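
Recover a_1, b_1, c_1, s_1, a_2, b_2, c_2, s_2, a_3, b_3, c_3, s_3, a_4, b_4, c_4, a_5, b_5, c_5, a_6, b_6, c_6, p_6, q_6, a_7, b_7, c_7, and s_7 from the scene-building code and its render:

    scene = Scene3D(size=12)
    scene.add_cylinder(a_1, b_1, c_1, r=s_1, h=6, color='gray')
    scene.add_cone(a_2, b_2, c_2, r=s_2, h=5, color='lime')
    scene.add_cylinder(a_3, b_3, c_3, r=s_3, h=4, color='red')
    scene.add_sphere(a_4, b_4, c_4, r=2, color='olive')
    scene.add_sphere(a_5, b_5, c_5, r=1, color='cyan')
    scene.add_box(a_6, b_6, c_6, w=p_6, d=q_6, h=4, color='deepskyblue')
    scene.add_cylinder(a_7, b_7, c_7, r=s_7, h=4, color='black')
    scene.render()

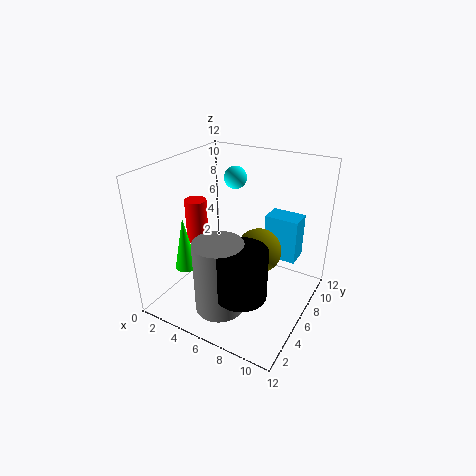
a_1 = 6
b_1 = 3
c_1 = 1
s_1 = 2
a_2 = 1
b_2 = 5
c_2 = 2
s_2 = 1
a_3 = 1
b_3 = 7
c_3 = 4
s_3 = 1
a_4 = 7
b_4 = 8
c_4 = 4
a_5 = 4
b_5 = 9
c_5 = 10
a_6 = 7
b_6 = 9
c_6 = 3
p_6 = 3
q_6 = 2
a_7 = 8
b_7 = 3
c_7 = 3
s_7 = 2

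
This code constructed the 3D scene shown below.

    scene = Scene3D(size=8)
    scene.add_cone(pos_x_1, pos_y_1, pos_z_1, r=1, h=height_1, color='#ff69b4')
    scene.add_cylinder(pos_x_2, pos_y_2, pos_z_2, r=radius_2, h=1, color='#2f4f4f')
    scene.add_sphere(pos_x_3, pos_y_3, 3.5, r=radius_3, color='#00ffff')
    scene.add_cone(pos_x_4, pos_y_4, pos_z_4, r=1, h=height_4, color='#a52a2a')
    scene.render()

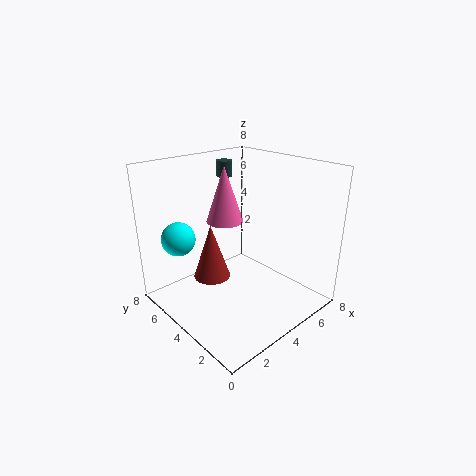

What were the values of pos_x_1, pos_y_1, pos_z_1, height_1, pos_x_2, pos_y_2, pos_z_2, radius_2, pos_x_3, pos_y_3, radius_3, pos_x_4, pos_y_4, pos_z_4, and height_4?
pos_x_1 = 3.5, pos_y_1 = 4.5, pos_z_1 = 5, height_1 = 3, pos_x_2 = 6, pos_y_2 = 7.5, pos_z_2 = 6.5, radius_2 = 0.5, pos_x_3 = 2, pos_y_3 = 7, radius_3 = 1, pos_x_4 = 2.5, pos_y_4 = 4.5, pos_z_4 = 2, height_4 = 3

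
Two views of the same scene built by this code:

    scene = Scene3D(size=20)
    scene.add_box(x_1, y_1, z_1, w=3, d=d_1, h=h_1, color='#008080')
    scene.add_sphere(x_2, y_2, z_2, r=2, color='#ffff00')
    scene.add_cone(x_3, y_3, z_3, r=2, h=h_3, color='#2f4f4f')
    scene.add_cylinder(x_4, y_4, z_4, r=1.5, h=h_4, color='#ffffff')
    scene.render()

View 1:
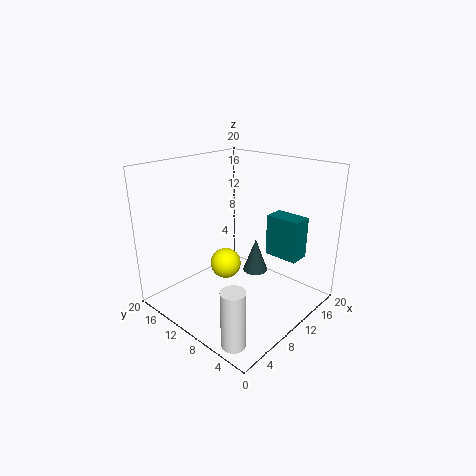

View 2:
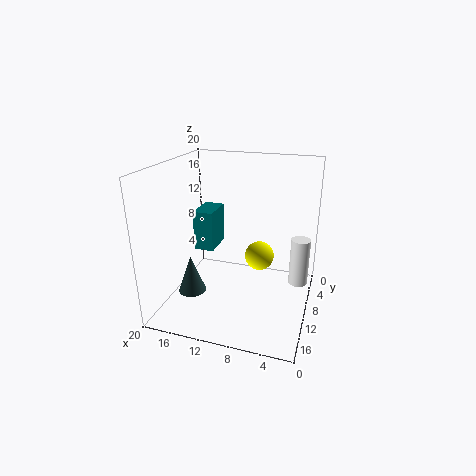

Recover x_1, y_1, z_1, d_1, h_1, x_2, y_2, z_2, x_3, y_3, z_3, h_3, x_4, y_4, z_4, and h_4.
x_1 = 14.5, y_1 = 3.5, z_1 = 6.5, d_1 = 5, h_1 = 6, x_2 = 7, y_2 = 9.5, z_2 = 7.5, x_3 = 16.5, y_3 = 12, z_3 = 1.5, h_3 = 5.5, x_4 = 2, y_4 = 3.5, z_4 = 0.5, h_4 = 7.5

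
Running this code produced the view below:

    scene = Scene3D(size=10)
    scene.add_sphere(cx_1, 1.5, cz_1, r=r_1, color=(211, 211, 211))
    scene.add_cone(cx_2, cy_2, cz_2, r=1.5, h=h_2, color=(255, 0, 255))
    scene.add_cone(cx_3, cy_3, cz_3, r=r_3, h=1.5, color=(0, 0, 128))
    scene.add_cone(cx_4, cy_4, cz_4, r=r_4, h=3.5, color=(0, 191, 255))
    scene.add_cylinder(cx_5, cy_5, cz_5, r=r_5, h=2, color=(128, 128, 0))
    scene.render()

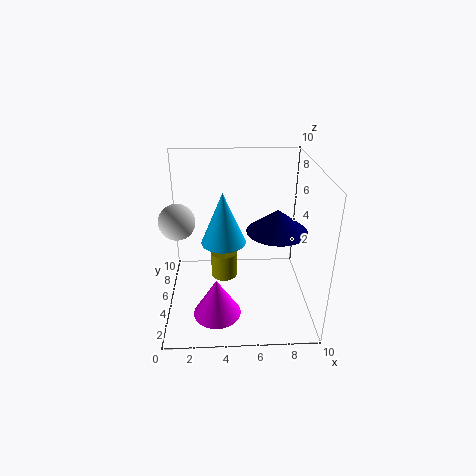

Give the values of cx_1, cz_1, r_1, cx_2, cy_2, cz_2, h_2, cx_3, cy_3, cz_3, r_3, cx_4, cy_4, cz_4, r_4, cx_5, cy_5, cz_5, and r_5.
cx_1 = 1.5; cz_1 = 8; r_1 = 1; cx_2 = 3.5; cy_2 = 1.5; cz_2 = 1.5; h_2 = 2.5; cx_3 = 7.5; cy_3 = 4; cz_3 = 6; r_3 = 2; cx_4 = 4; cy_4 = 4.5; cz_4 = 5; r_4 = 1.5; cx_5 = 4; cy_5 = 6.5; cz_5 = 1; r_5 = 1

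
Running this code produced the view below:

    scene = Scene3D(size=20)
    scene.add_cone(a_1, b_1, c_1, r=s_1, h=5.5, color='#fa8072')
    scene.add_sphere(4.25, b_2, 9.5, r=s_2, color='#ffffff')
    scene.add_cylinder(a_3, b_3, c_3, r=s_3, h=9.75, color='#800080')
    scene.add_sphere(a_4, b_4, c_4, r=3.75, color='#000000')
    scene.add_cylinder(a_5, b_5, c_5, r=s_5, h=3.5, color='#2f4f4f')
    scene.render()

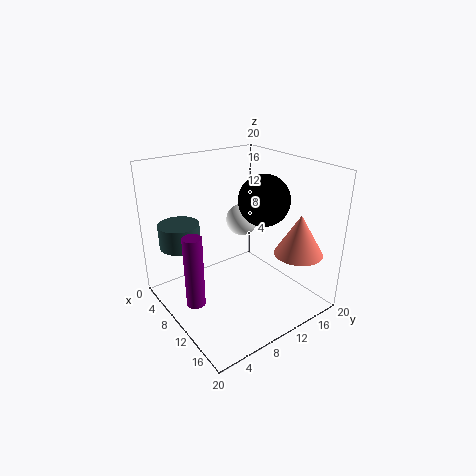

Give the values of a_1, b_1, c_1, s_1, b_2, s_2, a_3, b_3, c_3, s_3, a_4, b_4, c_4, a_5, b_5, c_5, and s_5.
a_1 = 16.5
b_1 = 15.25
c_1 = 8.75
s_1 = 3.25
b_2 = 15
s_2 = 2.5
a_3 = 10.75
b_3 = 2.5
c_3 = 2.75
s_3 = 1.25
a_4 = 9.5
b_4 = 15
c_4 = 14.25
a_5 = 3
b_5 = 4.5
c_5 = 7.5
s_5 = 3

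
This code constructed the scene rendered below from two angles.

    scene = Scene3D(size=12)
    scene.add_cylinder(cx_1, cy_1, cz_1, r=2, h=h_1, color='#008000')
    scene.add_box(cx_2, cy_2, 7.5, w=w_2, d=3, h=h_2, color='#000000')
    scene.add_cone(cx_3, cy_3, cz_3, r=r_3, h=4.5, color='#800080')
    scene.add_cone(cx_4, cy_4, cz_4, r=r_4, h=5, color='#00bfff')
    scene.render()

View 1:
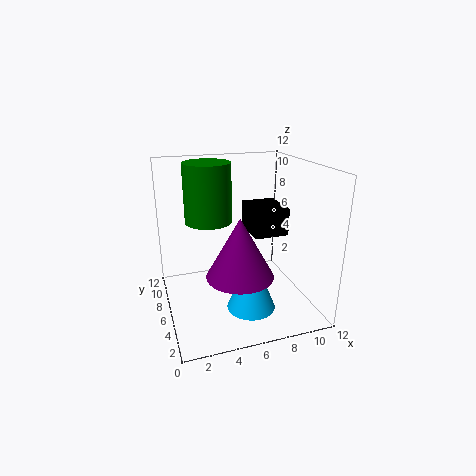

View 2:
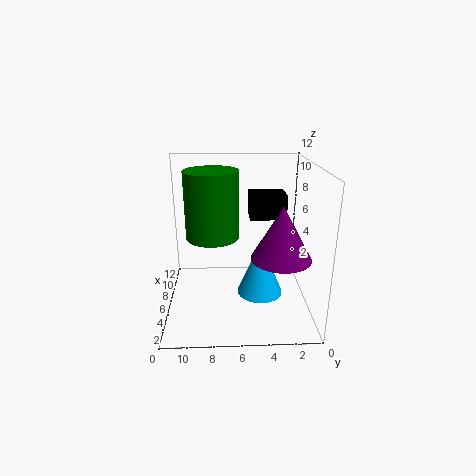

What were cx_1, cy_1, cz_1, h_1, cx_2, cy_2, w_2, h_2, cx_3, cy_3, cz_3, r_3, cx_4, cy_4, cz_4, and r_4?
cx_1 = 4
cy_1 = 8
cz_1 = 7
h_1 = 5
cx_2 = 6
cy_2 = 2
w_2 = 2.5
h_2 = 2
cx_3 = 5
cy_3 = 2.5
cz_3 = 4.5
r_3 = 2.5
cx_4 = 6.5
cy_4 = 4
cz_4 = 0.5
r_4 = 2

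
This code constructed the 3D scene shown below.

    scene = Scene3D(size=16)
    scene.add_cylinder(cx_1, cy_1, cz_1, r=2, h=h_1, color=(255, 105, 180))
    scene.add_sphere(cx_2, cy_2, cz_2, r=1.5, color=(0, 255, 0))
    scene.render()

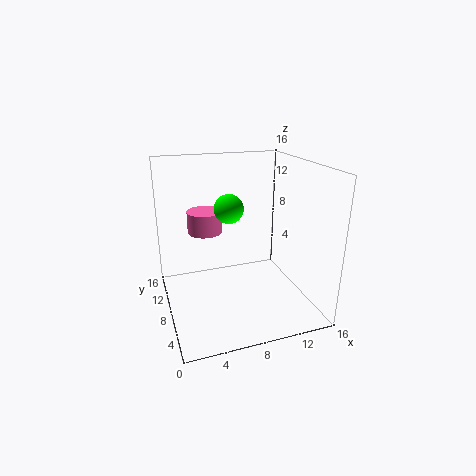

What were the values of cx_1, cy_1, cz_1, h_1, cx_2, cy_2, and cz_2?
cx_1 = 5; cy_1 = 11; cz_1 = 8; h_1 = 2.5; cx_2 = 6.5; cy_2 = 6.5; cz_2 = 12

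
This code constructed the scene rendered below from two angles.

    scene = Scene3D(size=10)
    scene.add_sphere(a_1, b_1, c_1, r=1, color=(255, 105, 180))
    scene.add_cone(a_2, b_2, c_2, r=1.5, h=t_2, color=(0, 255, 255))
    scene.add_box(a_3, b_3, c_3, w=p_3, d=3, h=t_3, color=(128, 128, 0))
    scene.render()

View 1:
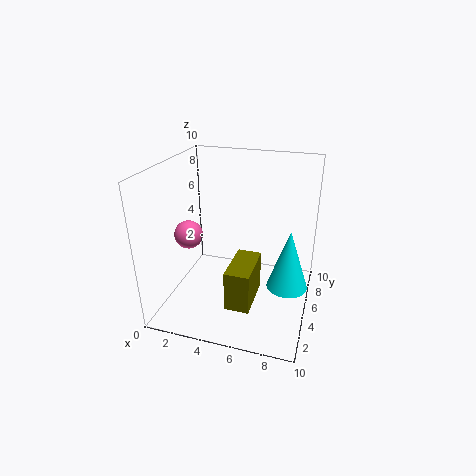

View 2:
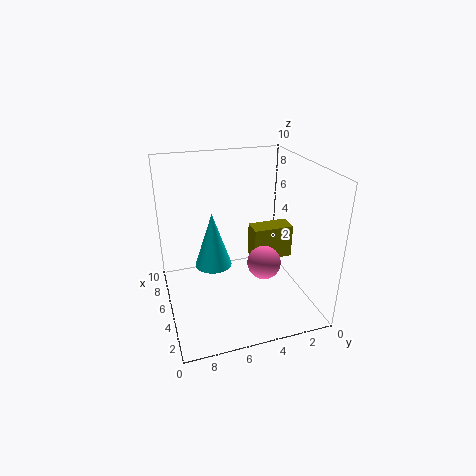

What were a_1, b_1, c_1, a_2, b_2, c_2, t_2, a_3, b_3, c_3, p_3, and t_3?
a_1 = 1.5; b_1 = 4.5; c_1 = 5; a_2 = 8.5; b_2 = 6; c_2 = 1; t_2 = 4.5; a_3 = 5.5; b_3 = 0.5; c_3 = 2.5; p_3 = 1.5; t_3 = 2.5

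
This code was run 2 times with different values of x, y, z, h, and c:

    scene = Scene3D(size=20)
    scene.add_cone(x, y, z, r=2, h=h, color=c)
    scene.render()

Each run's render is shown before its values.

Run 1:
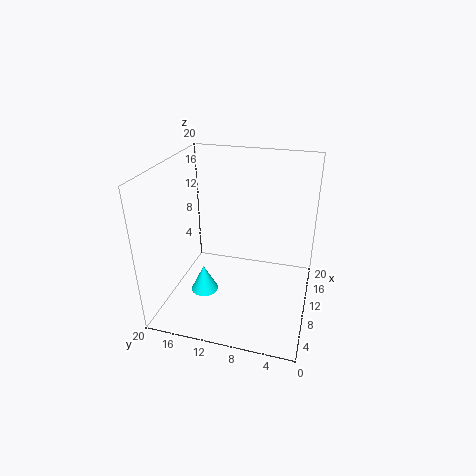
x = 9, y = 15, z = 1, h = 4, c = 'cyan'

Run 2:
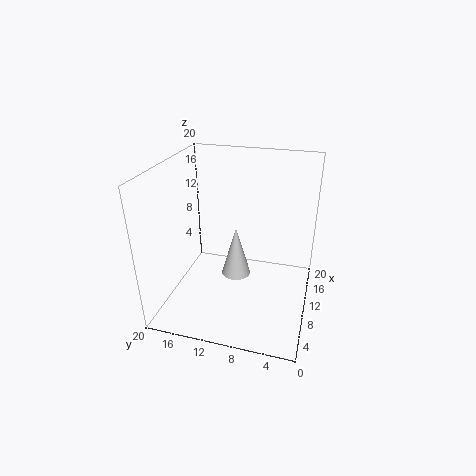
x = 9, y = 10, z = 5, h = 7, c = 'lightgray'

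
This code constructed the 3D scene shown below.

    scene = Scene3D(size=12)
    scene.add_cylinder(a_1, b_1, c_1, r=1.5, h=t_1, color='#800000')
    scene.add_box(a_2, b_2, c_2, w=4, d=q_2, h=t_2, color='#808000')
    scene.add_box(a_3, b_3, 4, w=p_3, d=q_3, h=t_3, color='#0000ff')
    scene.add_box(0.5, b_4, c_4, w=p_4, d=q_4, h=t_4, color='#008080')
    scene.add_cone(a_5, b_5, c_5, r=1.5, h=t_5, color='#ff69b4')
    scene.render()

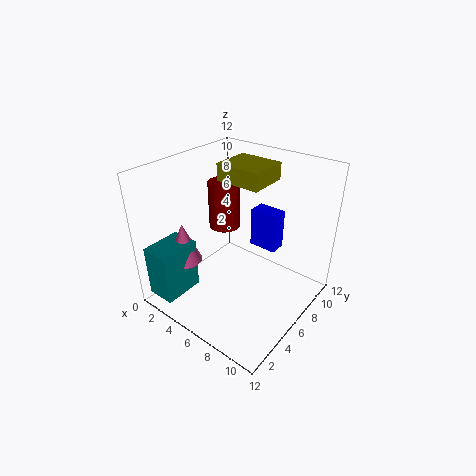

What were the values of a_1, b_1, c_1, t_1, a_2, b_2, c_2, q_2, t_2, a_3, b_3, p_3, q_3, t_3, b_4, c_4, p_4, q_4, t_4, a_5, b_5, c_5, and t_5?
a_1 = 2; b_1 = 9; c_1 = 4.5; t_1 = 4.5; a_2 = 3; b_2 = 7; c_2 = 10; q_2 = 3.5; t_2 = 1.5; a_3 = 5.5; b_3 = 8.5; p_3 = 2.5; q_3 = 1.5; t_3 = 3.5; b_4 = 0.5; c_4 = 1; p_4 = 2.5; q_4 = 3.5; t_4 = 4.5; a_5 = 2; b_5 = 3.5; c_5 = 3.5; t_5 = 3.5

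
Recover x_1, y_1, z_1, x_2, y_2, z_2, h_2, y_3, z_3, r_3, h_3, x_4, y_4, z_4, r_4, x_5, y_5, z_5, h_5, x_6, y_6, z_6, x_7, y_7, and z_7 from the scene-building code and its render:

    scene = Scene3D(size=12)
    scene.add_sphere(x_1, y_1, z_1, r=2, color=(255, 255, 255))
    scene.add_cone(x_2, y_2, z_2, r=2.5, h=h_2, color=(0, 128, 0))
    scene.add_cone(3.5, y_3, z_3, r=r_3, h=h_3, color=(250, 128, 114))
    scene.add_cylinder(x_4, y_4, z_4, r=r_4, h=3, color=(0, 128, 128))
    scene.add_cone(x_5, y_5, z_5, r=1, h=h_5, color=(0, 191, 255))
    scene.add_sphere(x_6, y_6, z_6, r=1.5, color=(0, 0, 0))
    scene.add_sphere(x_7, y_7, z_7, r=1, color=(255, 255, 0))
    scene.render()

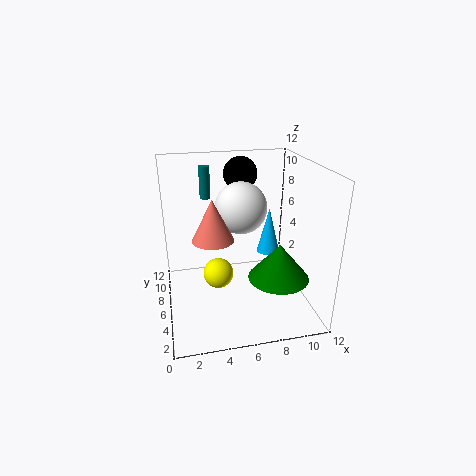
x_1 = 6
y_1 = 5
z_1 = 9
x_2 = 9
y_2 = 4
z_2 = 3
h_2 = 3
y_3 = 3
z_3 = 7.5
r_3 = 1.5
h_3 = 3
x_4 = 4
y_4 = 11
z_4 = 8
r_4 = 0.5
x_5 = 9
y_5 = 7
z_5 = 4
h_5 = 4
x_6 = 7
y_6 = 9.5
z_6 = 10.5
x_7 = 3.5
y_7 = 1
z_7 = 6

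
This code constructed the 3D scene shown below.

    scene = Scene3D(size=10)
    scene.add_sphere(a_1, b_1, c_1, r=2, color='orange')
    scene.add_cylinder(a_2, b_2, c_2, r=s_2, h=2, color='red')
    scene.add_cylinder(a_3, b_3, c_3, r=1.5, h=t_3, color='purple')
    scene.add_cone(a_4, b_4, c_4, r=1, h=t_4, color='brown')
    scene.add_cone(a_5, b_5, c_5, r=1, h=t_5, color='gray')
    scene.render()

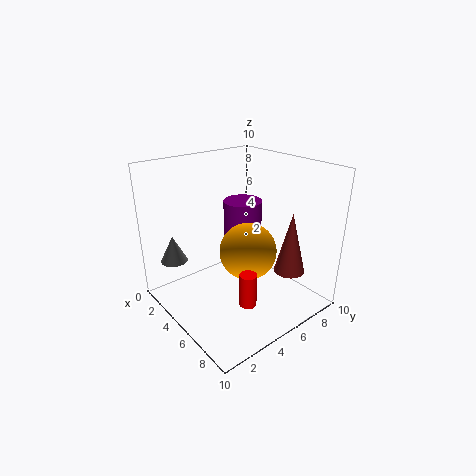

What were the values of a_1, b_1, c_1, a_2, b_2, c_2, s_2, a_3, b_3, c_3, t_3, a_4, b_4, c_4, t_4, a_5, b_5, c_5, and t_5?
a_1 = 5.5
b_1 = 5.5
c_1 = 4
a_2 = 9
b_2 = 2.5
c_2 = 3
s_2 = 0.5
a_3 = 2.5
b_3 = 7.5
c_3 = 3
t_3 = 3.5
a_4 = 8.5
b_4 = 6.5
c_4 = 3.5
t_4 = 4
a_5 = 1
b_5 = 2
c_5 = 2.5
t_5 = 2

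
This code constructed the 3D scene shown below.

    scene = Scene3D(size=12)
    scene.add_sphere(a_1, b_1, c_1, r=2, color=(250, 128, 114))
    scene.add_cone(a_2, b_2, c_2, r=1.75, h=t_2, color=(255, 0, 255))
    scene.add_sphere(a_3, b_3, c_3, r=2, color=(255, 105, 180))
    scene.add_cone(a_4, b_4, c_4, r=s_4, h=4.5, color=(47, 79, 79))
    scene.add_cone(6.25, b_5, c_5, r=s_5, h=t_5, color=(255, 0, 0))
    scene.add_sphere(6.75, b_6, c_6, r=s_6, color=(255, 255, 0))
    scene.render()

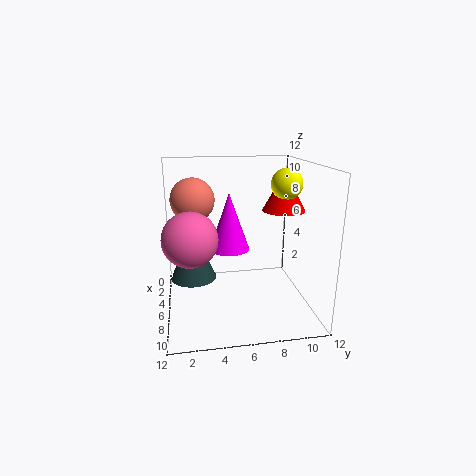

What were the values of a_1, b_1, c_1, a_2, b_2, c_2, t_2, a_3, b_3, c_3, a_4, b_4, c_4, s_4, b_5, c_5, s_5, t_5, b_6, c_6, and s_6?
a_1 = 2.25, b_1 = 2.5, c_1 = 8.5, a_2 = 4.5, b_2 = 5.5, c_2 = 4.5, t_2 = 5, a_3 = 9.25, b_3 = 2, c_3 = 7.25, a_4 = 4.5, b_4 = 2.25, c_4 = 2, s_4 = 2, b_5 = 9.75, c_5 = 8.25, s_5 = 1.75, t_5 = 3.25, b_6 = 9.75, c_6 = 10.5, s_6 = 1.25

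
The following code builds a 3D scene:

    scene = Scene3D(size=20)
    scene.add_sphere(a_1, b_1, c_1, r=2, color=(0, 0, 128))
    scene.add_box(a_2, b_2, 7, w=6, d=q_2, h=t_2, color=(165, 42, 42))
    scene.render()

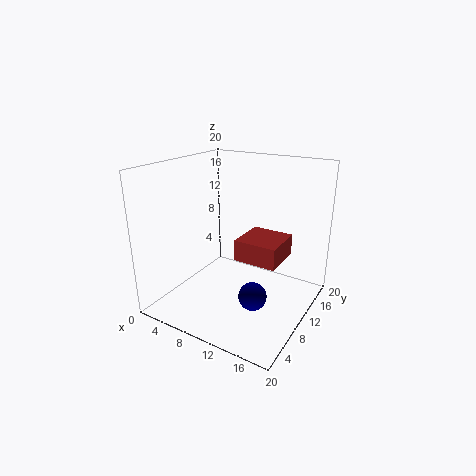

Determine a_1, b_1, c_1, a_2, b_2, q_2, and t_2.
a_1 = 13
b_1 = 9
c_1 = 2
a_2 = 10
b_2 = 9
q_2 = 6
t_2 = 3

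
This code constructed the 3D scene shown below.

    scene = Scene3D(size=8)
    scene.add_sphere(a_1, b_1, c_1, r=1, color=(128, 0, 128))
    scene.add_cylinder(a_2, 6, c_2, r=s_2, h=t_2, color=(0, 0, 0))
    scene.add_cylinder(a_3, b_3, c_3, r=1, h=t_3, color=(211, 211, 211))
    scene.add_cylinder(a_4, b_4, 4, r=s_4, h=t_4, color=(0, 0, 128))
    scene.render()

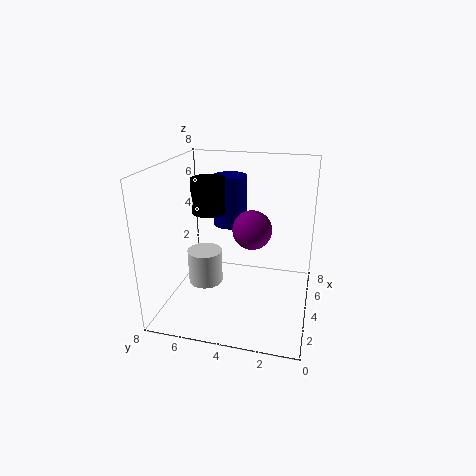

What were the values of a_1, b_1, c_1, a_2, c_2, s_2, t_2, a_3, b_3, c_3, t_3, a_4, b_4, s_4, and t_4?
a_1 = 3
b_1 = 3
c_1 = 5
a_2 = 5
c_2 = 5
s_2 = 1
t_2 = 2
a_3 = 4
b_3 = 6
c_3 = 1
t_3 = 2
a_4 = 6
b_4 = 5
s_4 = 1
t_4 = 3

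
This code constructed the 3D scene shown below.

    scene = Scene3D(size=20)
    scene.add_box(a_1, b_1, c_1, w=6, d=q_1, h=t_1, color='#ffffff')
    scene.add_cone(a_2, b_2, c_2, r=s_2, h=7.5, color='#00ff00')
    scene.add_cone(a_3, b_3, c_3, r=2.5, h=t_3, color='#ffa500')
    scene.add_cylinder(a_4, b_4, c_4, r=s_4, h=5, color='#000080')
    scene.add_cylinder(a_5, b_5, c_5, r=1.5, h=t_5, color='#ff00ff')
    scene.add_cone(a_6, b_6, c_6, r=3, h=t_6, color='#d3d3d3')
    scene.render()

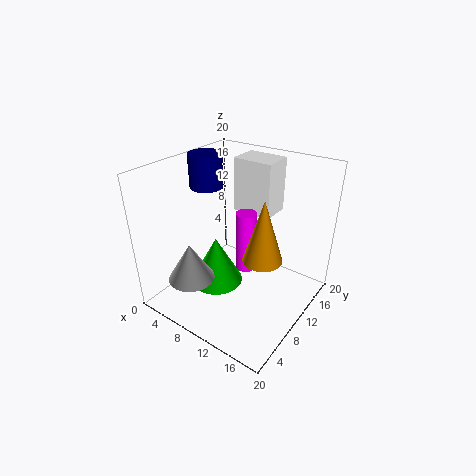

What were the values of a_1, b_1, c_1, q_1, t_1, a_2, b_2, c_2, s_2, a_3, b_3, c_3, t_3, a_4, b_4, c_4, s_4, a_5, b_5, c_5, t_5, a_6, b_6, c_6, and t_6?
a_1 = 6, b_1 = 14.5, c_1 = 11.5, q_1 = 4.5, t_1 = 8, a_2 = 5.5, b_2 = 10.5, c_2 = 0.5, s_2 = 4, a_3 = 15.5, b_3 = 7.5, c_3 = 10, t_3 = 8, a_4 = 2.5, b_4 = 12.5, c_4 = 15, s_4 = 2.5, a_5 = 10, b_5 = 12, c_5 = 4, t_5 = 9, a_6 = 7.5, b_6 = 3, c_6 = 6.5, t_6 = 5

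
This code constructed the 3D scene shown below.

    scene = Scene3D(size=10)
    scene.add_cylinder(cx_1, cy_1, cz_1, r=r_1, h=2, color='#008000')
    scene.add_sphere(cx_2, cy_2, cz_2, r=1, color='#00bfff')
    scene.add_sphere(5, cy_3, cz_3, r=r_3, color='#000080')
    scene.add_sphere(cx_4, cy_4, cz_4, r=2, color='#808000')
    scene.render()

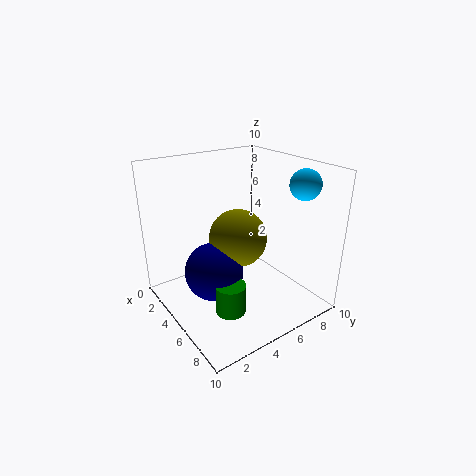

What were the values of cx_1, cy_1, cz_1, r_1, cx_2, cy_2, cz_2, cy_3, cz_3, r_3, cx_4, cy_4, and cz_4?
cx_1 = 7
cy_1 = 3
cz_1 = 1
r_1 = 1
cx_2 = 8
cy_2 = 8
cz_2 = 9
cy_3 = 3
cz_3 = 3
r_3 = 2
cx_4 = 5
cy_4 = 5
cz_4 = 5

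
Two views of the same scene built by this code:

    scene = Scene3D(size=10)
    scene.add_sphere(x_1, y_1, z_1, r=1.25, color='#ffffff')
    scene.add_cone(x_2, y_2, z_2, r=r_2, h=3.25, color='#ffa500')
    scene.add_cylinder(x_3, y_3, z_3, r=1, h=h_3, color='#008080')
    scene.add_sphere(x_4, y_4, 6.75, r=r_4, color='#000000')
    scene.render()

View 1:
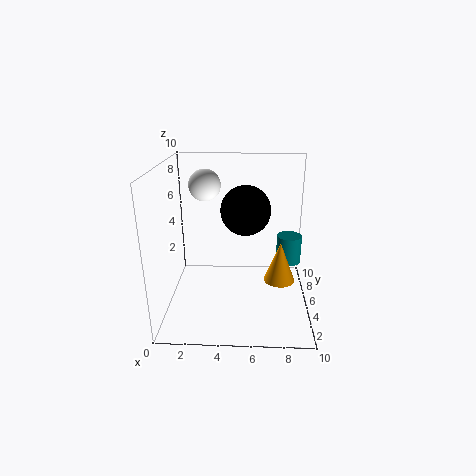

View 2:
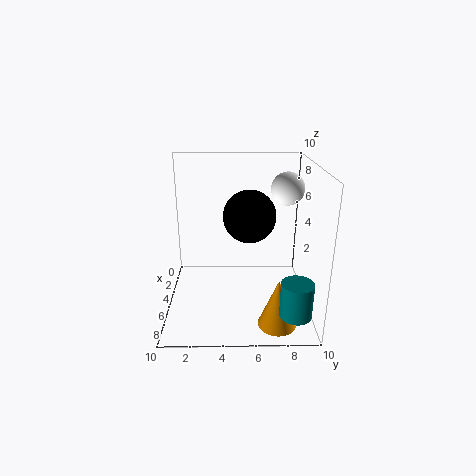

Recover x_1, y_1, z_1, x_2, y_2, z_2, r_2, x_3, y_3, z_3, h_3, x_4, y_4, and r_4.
x_1 = 2.25; y_1 = 8.75; z_1 = 7.75; x_2 = 8.25; y_2 = 7.5; z_2 = 0.25; r_2 = 1.25; x_3 = 9; y_3 = 8.5; z_3 = 1.5; h_3 = 2.25; x_4 = 5.5; y_4 = 5.75; r_4 = 1.75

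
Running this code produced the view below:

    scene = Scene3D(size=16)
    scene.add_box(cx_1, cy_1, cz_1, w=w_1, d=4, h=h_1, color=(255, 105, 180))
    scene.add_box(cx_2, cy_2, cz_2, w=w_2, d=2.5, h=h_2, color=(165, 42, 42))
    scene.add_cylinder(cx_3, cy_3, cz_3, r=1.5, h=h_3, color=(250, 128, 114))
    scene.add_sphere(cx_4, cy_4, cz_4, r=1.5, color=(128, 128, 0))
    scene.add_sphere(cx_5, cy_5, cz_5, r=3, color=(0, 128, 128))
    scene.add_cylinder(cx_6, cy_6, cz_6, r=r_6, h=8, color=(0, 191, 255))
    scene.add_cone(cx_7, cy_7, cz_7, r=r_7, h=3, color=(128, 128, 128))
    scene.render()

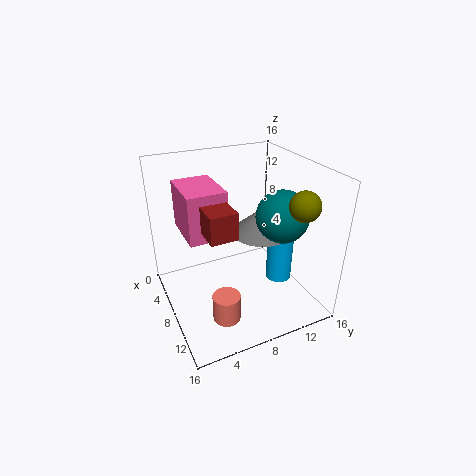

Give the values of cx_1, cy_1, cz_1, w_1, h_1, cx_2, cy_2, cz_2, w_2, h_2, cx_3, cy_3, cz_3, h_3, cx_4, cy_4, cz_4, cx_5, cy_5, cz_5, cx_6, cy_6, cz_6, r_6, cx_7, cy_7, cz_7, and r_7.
cx_1 = 4.5
cy_1 = 2
cz_1 = 9.5
w_1 = 5.5
h_1 = 5
cx_2 = 12
cy_2 = 2.5
cz_2 = 12
w_2 = 2.5
h_2 = 2.5
cx_3 = 11.5
cy_3 = 5
cz_3 = 0.5
h_3 = 3
cx_4 = 14
cy_4 = 12
cz_4 = 13.5
cx_5 = 9
cy_5 = 13
cz_5 = 10
cx_6 = 9
cy_6 = 13
cz_6 = 2
r_6 = 1.5
cx_7 = 7
cy_7 = 11.5
cz_7 = 7.5
r_7 = 3.5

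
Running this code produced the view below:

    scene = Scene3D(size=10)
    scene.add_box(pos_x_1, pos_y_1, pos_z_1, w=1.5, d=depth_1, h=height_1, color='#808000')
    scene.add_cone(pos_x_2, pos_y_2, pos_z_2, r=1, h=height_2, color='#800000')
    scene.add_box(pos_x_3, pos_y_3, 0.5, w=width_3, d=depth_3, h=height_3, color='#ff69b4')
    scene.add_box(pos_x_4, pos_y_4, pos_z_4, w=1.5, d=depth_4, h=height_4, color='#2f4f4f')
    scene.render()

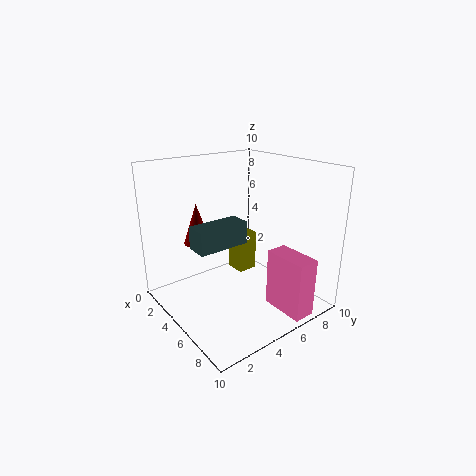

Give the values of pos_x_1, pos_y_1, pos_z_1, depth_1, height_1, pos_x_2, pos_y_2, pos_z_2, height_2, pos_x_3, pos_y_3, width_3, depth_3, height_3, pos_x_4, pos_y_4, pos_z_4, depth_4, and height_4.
pos_x_1 = 2.5
pos_y_1 = 6
pos_z_1 = 1.5
depth_1 = 1.5
height_1 = 3
pos_x_2 = 2
pos_y_2 = 3.5
pos_z_2 = 4
height_2 = 3
pos_x_3 = 7
pos_y_3 = 6
width_3 = 3
depth_3 = 1.5
height_3 = 4
pos_x_4 = 4.5
pos_y_4 = 1.5
pos_z_4 = 5
depth_4 = 3.5
height_4 = 1.5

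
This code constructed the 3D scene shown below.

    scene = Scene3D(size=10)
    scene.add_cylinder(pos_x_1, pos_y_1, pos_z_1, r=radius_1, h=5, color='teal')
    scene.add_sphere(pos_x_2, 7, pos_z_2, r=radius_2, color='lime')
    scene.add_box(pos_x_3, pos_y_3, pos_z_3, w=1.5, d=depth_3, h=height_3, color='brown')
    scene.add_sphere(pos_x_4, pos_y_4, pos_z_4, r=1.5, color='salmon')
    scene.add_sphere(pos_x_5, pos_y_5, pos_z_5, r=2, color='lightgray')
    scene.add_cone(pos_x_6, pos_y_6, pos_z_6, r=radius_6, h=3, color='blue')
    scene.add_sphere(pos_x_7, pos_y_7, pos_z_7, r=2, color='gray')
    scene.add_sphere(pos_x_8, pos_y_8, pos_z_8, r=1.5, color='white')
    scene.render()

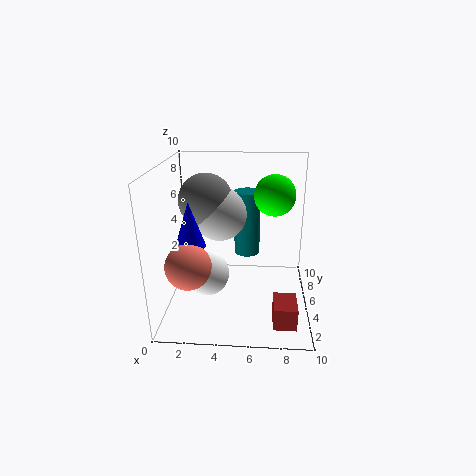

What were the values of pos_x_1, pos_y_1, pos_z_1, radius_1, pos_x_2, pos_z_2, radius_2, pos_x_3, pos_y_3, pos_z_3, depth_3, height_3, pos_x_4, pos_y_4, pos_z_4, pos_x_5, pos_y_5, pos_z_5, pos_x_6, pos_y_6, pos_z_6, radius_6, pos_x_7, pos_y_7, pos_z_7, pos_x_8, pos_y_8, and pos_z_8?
pos_x_1 = 5.5
pos_y_1 = 8
pos_z_1 = 2.5
radius_1 = 1
pos_x_2 = 7.5
pos_z_2 = 7.5
radius_2 = 1.5
pos_x_3 = 7.5
pos_y_3 = 1
pos_z_3 = 0.5
depth_3 = 2
height_3 = 1.5
pos_x_4 = 2
pos_y_4 = 2.5
pos_z_4 = 4
pos_x_5 = 3.5
pos_y_5 = 7
pos_z_5 = 6
pos_x_6 = 2
pos_y_6 = 3.5
pos_z_6 = 5
radius_6 = 1
pos_x_7 = 2.5
pos_y_7 = 7
pos_z_7 = 7
pos_x_8 = 3
pos_y_8 = 3.5
pos_z_8 = 3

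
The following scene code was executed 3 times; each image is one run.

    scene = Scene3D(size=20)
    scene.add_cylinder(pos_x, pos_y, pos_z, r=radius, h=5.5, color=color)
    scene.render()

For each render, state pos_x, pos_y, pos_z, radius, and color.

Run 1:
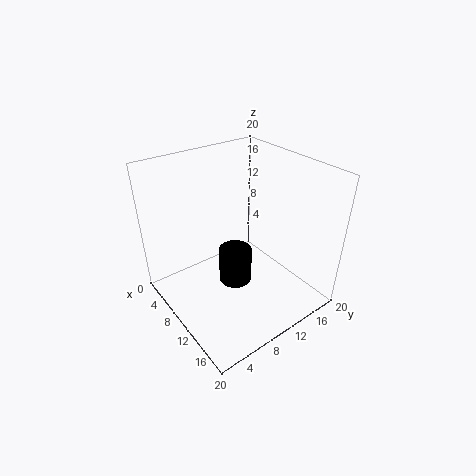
pos_x = 8, pos_y = 11, pos_z = 1, radius = 2.5, color = 'black'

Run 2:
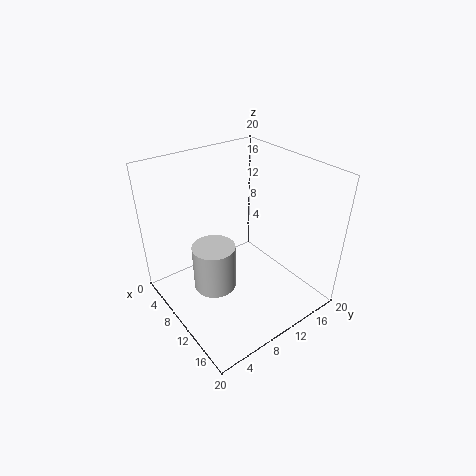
pos_x = 14, pos_y = 3.5, pos_z = 8, radius = 2.5, color = 'lightgray'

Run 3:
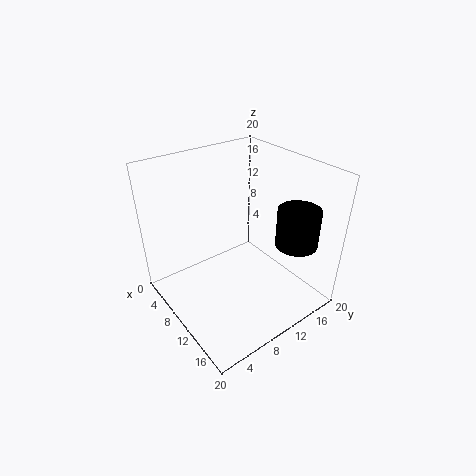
pos_x = 14.5, pos_y = 17, pos_z = 8.5, radius = 3, color = 'black'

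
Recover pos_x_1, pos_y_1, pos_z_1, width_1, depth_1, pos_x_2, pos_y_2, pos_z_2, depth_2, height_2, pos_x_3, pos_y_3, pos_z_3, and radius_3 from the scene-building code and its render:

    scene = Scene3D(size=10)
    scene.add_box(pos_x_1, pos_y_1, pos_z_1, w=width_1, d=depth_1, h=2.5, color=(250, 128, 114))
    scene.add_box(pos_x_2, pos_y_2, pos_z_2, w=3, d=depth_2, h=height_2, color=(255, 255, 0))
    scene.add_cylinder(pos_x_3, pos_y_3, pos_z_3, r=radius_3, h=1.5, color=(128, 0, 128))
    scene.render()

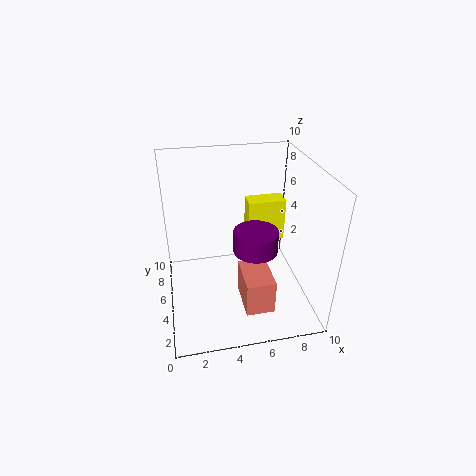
pos_x_1 = 5, pos_y_1 = 2, pos_z_1 = 0.5, width_1 = 2, depth_1 = 3, pos_x_2 = 6.5, pos_y_2 = 8, pos_z_2 = 2.5, depth_2 = 1.5, height_2 = 3.5, pos_x_3 = 6, pos_y_3 = 4, pos_z_3 = 4.5, radius_3 = 1.5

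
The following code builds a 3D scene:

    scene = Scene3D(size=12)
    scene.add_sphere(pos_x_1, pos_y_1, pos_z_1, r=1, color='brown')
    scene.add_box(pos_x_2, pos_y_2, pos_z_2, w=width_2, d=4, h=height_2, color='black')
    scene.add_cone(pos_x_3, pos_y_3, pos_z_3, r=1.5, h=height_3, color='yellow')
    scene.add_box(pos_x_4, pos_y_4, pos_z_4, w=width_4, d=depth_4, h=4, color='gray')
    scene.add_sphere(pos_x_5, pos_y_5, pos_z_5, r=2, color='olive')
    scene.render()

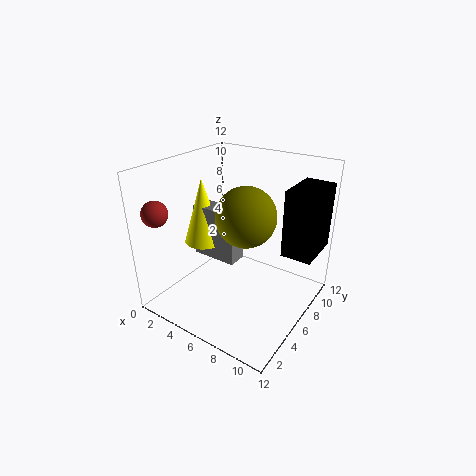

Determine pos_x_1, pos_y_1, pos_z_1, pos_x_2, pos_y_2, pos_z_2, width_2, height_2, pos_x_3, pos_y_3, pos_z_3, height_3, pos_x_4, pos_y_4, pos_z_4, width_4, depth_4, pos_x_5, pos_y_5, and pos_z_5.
pos_x_1 = 2; pos_y_1 = 1; pos_z_1 = 9; pos_x_2 = 9.5; pos_y_2 = 7; pos_z_2 = 5; width_2 = 2.5; height_2 = 5.5; pos_x_3 = 4.5; pos_y_3 = 3.5; pos_z_3 = 6.5; height_3 = 5; pos_x_4 = 4; pos_y_4 = 3; pos_z_4 = 5.5; width_4 = 3.5; depth_4 = 1.5; pos_x_5 = 9; pos_y_5 = 2.5; pos_z_5 = 10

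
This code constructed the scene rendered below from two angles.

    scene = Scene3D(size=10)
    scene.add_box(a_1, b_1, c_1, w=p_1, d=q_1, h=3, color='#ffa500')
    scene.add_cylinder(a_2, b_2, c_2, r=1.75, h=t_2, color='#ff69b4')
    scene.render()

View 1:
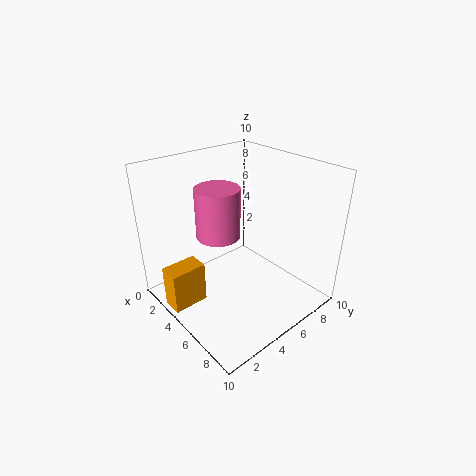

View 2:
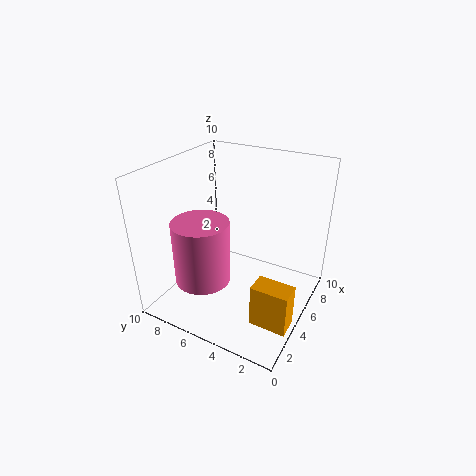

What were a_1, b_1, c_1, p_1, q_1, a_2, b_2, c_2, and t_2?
a_1 = 2.5; b_1 = 0.25; c_1 = 0.25; p_1 = 1.5; q_1 = 2.5; a_2 = 1.75; b_2 = 5.75; c_2 = 3.5; t_2 = 4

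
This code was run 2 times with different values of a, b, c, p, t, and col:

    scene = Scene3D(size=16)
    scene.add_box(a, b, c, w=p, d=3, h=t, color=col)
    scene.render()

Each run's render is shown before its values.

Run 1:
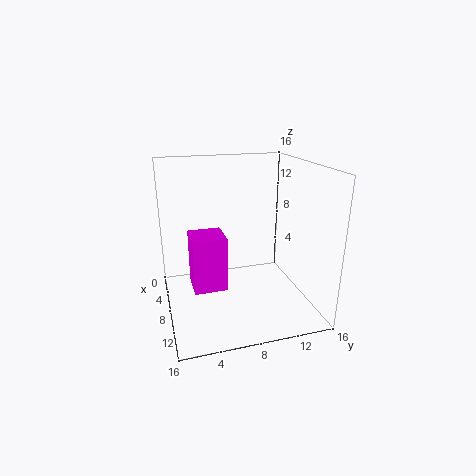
a = 12; b = 2; c = 6; p = 3; t = 5; col = 'magenta'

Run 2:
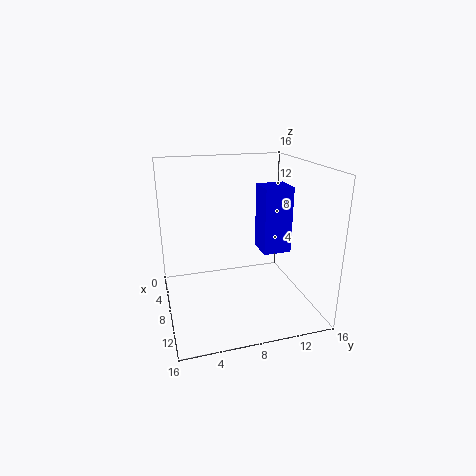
a = 8; b = 10; c = 7; p = 3; t = 7; col = 'blue'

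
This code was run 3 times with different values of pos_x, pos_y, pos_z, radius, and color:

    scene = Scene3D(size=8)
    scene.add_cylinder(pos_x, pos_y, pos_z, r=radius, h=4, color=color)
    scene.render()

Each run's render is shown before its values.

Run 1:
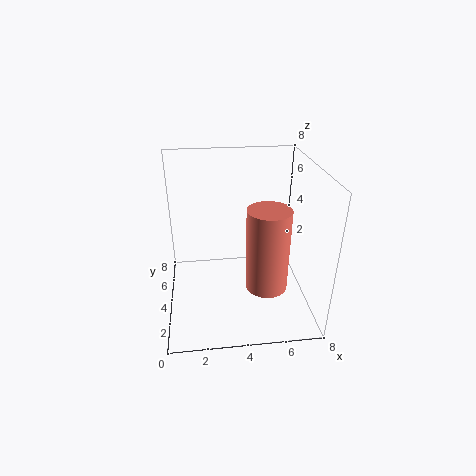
pos_x = 5; pos_y = 1; pos_z = 3; radius = 1; color = 'salmon'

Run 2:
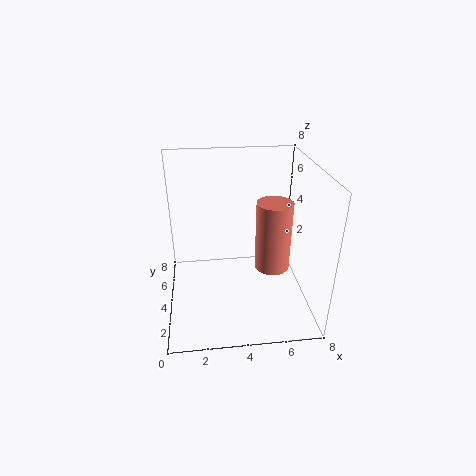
pos_x = 6; pos_y = 4; pos_z = 2; radius = 1; color = 'salmon'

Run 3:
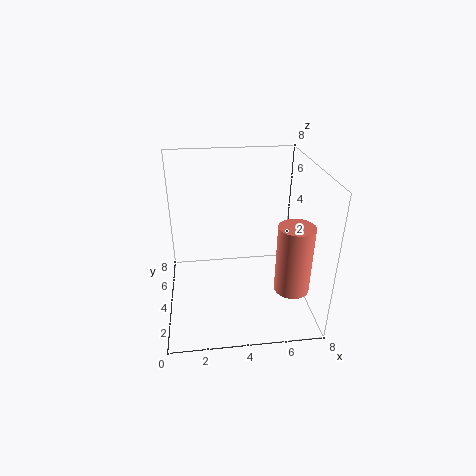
pos_x = 7; pos_y = 3; pos_z = 1; radius = 1; color = 'salmon'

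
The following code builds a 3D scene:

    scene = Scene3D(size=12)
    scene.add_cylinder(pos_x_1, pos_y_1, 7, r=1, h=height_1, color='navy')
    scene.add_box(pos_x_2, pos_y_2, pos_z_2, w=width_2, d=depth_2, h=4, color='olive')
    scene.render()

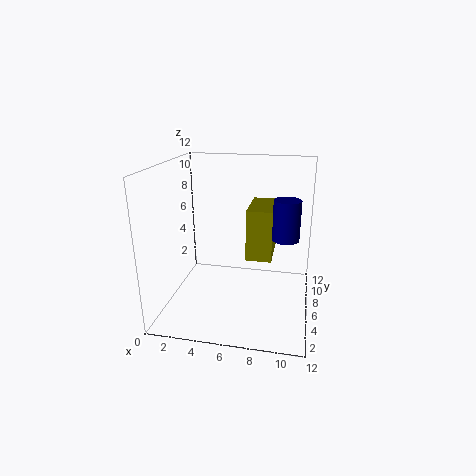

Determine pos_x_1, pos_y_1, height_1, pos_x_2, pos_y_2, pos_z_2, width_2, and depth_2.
pos_x_1 = 10
pos_y_1 = 4
height_1 = 3
pos_x_2 = 7
pos_y_2 = 4
pos_z_2 = 5
width_2 = 2
depth_2 = 4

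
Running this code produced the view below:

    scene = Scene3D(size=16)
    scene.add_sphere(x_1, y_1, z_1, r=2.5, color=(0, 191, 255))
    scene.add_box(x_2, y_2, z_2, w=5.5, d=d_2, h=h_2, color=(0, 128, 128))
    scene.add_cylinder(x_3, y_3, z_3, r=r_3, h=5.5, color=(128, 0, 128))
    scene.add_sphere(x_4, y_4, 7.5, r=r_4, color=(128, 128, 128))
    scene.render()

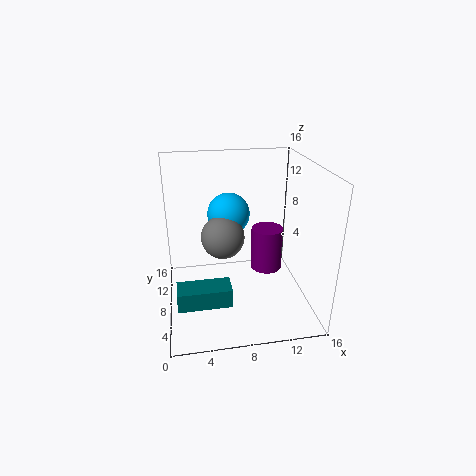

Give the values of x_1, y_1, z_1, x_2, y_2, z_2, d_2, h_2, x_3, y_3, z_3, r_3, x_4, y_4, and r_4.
x_1 = 7.5
y_1 = 11.5
z_1 = 9.5
x_2 = 1
y_2 = 2.5
z_2 = 3
d_2 = 2.5
h_2 = 2
x_3 = 12.5
y_3 = 12
z_3 = 1.5
r_3 = 2
x_4 = 6.5
y_4 = 9.5
r_4 = 2.5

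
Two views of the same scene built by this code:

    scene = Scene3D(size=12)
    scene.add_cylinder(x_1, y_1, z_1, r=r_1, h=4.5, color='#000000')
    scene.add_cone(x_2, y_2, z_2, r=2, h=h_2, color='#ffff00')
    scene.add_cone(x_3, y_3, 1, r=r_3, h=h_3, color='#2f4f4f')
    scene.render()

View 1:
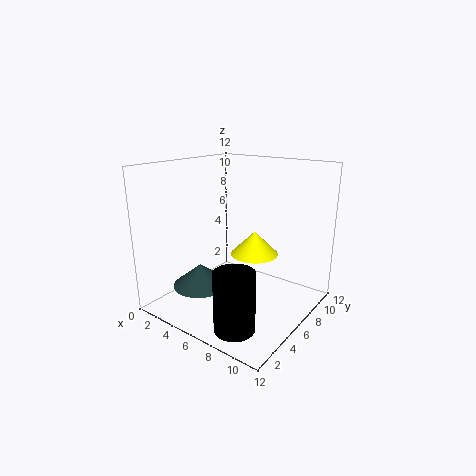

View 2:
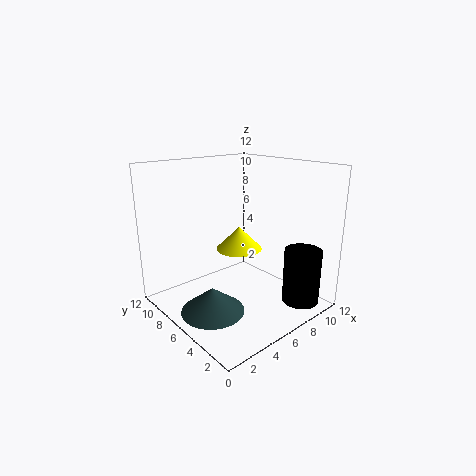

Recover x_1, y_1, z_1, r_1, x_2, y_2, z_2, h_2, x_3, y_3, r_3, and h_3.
x_1 = 9; y_1 = 1.5; z_1 = 1; r_1 = 1.5; x_2 = 7; y_2 = 7; z_2 = 4.5; h_2 = 2; x_3 = 2.5; y_3 = 5; r_3 = 2.5; h_3 = 2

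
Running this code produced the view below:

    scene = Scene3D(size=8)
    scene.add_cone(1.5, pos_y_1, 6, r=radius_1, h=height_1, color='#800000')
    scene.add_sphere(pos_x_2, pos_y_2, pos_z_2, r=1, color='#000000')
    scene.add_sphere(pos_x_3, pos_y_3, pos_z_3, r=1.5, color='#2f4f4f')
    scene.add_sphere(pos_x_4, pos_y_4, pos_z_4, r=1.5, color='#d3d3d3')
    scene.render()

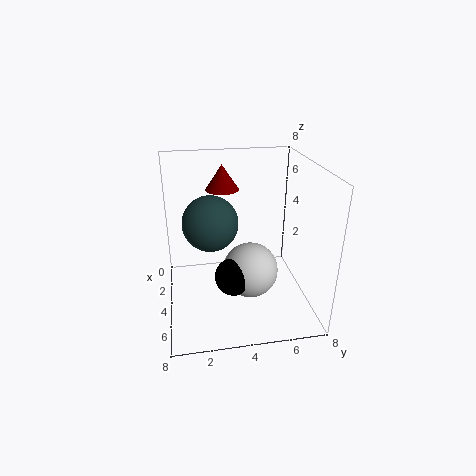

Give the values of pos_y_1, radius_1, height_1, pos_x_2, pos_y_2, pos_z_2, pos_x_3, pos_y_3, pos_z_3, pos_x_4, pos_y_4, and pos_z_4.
pos_y_1 = 3.5; radius_1 = 1; height_1 = 1.5; pos_x_2 = 5.5; pos_y_2 = 3.5; pos_z_2 = 2.5; pos_x_3 = 4; pos_y_3 = 2.5; pos_z_3 = 5; pos_x_4 = 5; pos_y_4 = 4.5; pos_z_4 = 2.5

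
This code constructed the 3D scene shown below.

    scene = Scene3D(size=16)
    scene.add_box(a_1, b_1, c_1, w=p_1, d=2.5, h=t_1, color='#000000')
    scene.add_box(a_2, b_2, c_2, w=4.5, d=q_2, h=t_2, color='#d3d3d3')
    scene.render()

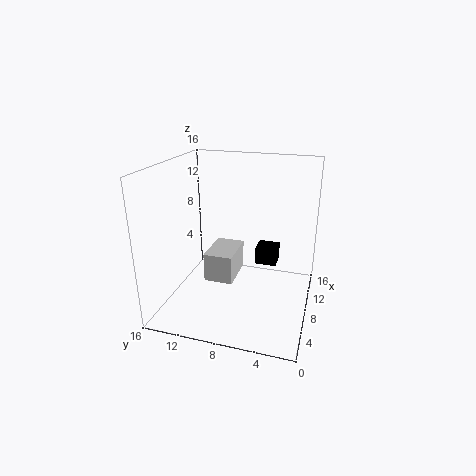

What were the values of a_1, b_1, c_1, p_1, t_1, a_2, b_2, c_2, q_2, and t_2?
a_1 = 10; b_1 = 4; c_1 = 4; p_1 = 2.5; t_1 = 2; a_2 = 4; b_2 = 7.5; c_2 = 4.5; q_2 = 3; t_2 = 3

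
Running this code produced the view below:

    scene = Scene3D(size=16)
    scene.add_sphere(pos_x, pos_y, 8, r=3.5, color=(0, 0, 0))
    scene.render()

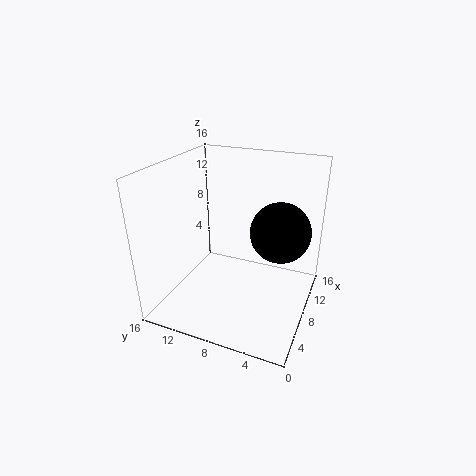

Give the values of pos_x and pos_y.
pos_x = 11; pos_y = 4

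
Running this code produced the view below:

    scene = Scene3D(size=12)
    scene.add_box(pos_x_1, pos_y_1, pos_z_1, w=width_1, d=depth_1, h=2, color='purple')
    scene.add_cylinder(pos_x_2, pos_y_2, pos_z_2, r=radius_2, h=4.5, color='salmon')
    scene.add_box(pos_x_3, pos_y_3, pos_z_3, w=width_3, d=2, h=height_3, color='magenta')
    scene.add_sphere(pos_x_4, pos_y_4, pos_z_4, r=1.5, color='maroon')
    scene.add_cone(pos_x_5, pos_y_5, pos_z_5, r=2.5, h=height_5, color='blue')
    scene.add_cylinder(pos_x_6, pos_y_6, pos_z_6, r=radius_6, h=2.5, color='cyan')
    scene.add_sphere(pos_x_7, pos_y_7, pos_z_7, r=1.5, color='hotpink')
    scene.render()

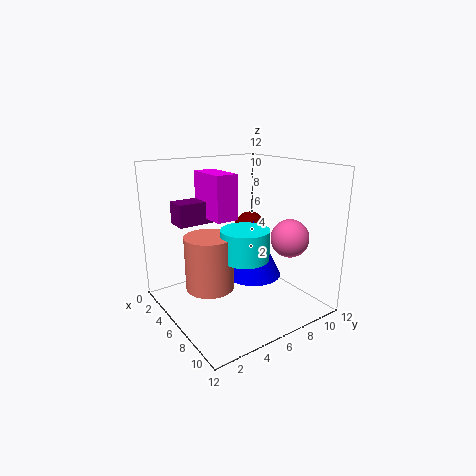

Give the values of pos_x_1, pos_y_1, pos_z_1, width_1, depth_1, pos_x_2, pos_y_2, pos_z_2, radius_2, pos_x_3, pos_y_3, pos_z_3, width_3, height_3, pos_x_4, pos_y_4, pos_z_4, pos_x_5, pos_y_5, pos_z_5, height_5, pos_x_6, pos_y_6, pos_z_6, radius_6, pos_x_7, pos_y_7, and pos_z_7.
pos_x_1 = 0.5, pos_y_1 = 2.5, pos_z_1 = 6.5, width_1 = 2, depth_1 = 4, pos_x_2 = 5.5, pos_y_2 = 3.5, pos_z_2 = 2, radius_2 = 2, pos_x_3 = 0.5, pos_y_3 = 5, pos_z_3 = 7, width_3 = 4, height_3 = 4, pos_x_4 = 3, pos_y_4 = 9.5, pos_z_4 = 5.5, pos_x_5 = 5.5, pos_y_5 = 8, pos_z_5 = 2, height_5 = 5, pos_x_6 = 7, pos_y_6 = 6, pos_z_6 = 4.5, radius_6 = 2, pos_x_7 = 9.5, pos_y_7 = 8.5, pos_z_7 = 6.5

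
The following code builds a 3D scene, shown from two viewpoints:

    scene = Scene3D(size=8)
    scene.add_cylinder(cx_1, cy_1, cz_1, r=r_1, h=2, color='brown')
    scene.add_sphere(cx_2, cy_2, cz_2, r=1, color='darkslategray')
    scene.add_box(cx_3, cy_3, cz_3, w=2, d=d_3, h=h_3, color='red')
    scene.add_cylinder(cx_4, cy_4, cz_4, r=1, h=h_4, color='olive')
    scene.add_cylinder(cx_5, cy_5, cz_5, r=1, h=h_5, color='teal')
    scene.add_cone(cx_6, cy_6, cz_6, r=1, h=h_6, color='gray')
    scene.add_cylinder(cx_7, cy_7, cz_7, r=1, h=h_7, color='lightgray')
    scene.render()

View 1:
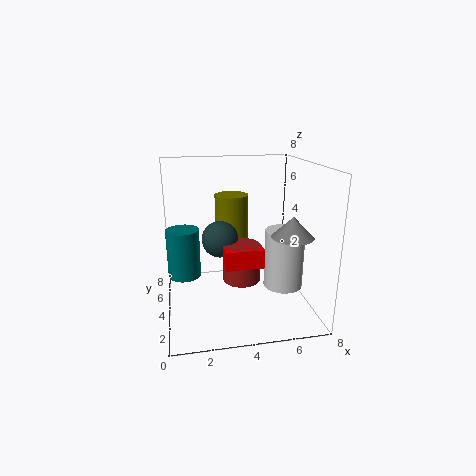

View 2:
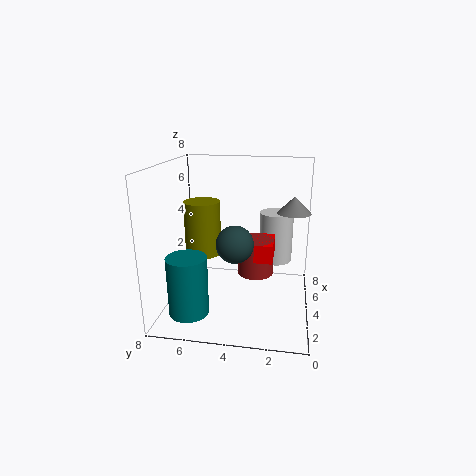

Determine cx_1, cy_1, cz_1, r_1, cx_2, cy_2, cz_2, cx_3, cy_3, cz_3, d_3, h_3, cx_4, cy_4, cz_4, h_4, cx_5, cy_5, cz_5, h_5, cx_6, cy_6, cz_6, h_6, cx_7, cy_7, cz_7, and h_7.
cx_1 = 4; cy_1 = 3; cz_1 = 2; r_1 = 1; cx_2 = 3; cy_2 = 4; cz_2 = 4; cx_3 = 3; cy_3 = 2; cz_3 = 3; d_3 = 1; h_3 = 1; cx_4 = 4; cy_4 = 6; cz_4 = 3; h_4 = 3; cx_5 = 1; cy_5 = 6; cz_5 = 1; h_5 = 3; cx_6 = 6; cy_6 = 1; cz_6 = 5; h_6 = 1; cx_7 = 6; cy_7 = 2; cz_7 = 2; h_7 = 3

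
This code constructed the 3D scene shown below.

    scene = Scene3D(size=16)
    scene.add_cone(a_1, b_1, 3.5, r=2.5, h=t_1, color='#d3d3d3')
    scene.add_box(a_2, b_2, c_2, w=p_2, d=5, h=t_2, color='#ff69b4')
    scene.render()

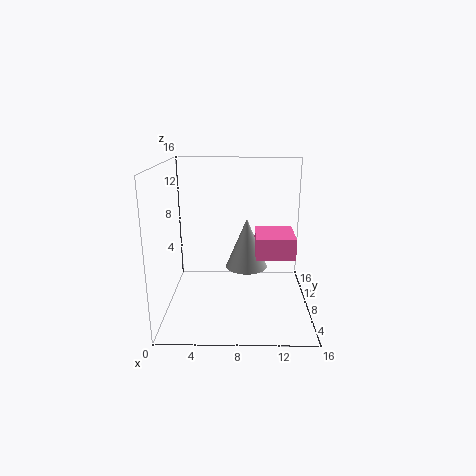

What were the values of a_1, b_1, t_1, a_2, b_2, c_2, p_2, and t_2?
a_1 = 9
b_1 = 10.5
t_1 = 6
a_2 = 10
b_2 = 7.5
c_2 = 5.5
p_2 = 4.5
t_2 = 2.5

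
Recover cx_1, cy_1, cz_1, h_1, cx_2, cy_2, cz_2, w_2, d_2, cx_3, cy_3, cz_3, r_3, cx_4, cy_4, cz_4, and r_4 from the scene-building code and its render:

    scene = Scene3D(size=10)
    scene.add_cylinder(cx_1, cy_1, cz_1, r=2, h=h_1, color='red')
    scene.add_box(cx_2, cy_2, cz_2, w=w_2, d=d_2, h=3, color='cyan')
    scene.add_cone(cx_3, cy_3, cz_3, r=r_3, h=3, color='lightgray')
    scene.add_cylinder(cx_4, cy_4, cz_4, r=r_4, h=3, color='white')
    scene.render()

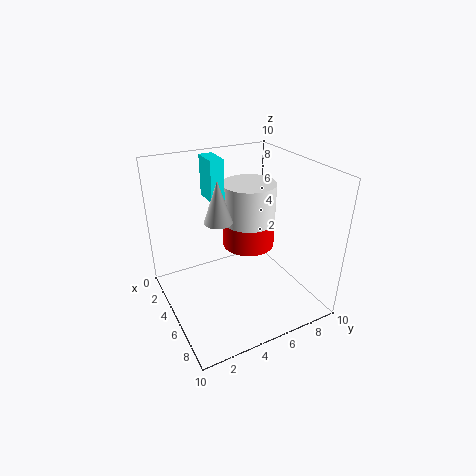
cx_1 = 3
cy_1 = 7
cz_1 = 3
h_1 = 2
cx_2 = 1
cy_2 = 4
cz_2 = 7
w_2 = 2
d_2 = 1
cx_3 = 4
cy_3 = 4
cz_3 = 6
r_3 = 1
cx_4 = 3
cy_4 = 7
cz_4 = 5
r_4 = 2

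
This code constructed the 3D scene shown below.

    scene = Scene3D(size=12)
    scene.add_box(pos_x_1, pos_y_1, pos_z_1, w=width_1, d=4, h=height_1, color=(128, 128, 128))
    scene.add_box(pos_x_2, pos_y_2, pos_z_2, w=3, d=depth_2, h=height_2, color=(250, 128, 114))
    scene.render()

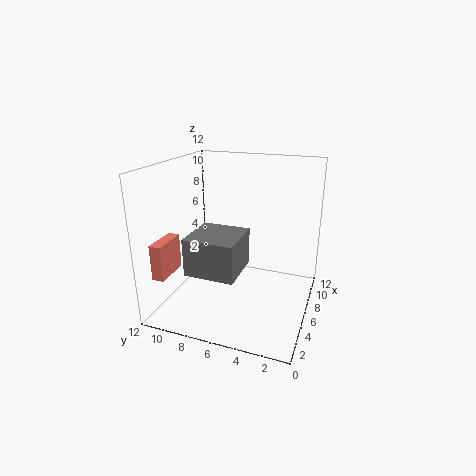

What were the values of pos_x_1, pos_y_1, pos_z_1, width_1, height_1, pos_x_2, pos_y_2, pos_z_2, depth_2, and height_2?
pos_x_1 = 2; pos_y_1 = 5; pos_z_1 = 4; width_1 = 4; height_1 = 3; pos_x_2 = 2; pos_y_2 = 11; pos_z_2 = 3; depth_2 = 1; height_2 = 3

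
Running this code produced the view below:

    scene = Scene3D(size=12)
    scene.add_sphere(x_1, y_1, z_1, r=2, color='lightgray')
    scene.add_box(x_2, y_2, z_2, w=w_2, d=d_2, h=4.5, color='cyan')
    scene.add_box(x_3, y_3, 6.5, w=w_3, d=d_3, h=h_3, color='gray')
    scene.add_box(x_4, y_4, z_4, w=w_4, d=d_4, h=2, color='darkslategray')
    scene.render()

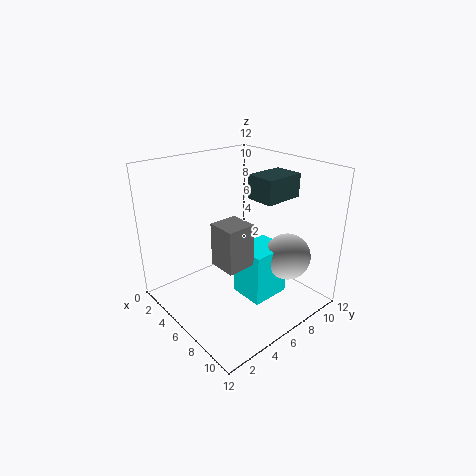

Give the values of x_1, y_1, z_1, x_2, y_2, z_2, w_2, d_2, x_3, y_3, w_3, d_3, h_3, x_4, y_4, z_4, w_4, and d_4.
x_1 = 8.5, y_1 = 9.5, z_1 = 4, x_2 = 5.5, y_2 = 6, z_2 = 0.5, w_2 = 3, d_2 = 3.5, x_3 = 8.5, y_3 = 1.5, w_3 = 2, d_3 = 2, h_3 = 3, x_4 = 5.5, y_4 = 7.5, z_4 = 9, w_4 = 2.5, d_4 = 3.5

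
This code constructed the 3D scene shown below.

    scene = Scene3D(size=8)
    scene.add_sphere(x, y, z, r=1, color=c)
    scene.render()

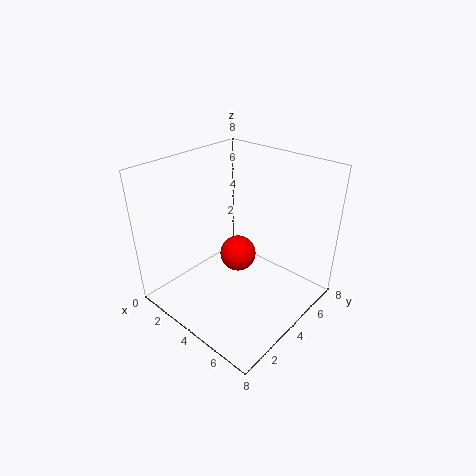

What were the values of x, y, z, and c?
x = 4; y = 4; z = 3; c = 'red'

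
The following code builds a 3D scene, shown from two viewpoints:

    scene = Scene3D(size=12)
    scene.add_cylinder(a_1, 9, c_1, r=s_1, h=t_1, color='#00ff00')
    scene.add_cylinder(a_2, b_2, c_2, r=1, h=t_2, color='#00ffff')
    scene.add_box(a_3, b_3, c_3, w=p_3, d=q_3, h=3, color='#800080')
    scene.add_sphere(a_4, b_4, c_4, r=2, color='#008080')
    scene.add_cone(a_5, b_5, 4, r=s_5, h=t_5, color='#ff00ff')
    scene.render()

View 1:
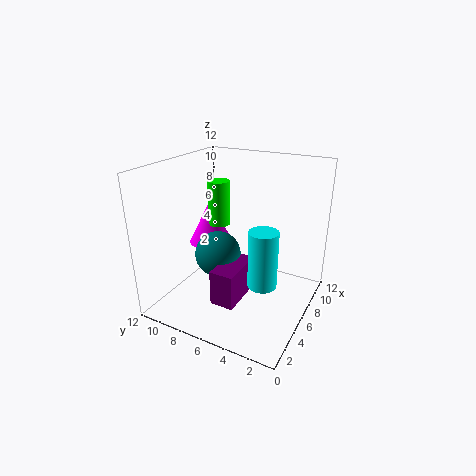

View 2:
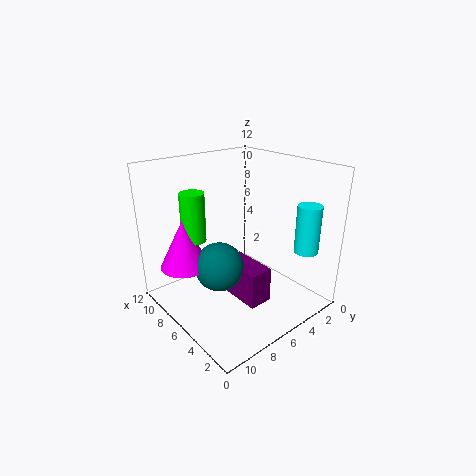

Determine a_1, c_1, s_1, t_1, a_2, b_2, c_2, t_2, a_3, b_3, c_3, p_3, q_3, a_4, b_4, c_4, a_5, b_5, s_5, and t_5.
a_1 = 8
c_1 = 6
s_1 = 1
t_1 = 4
a_2 = 2
b_2 = 2
c_2 = 5
t_2 = 4
a_3 = 3
b_3 = 5
c_3 = 1
p_3 = 4
q_3 = 2
a_4 = 6
b_4 = 8
c_4 = 4
a_5 = 8
b_5 = 10
s_5 = 2
t_5 = 4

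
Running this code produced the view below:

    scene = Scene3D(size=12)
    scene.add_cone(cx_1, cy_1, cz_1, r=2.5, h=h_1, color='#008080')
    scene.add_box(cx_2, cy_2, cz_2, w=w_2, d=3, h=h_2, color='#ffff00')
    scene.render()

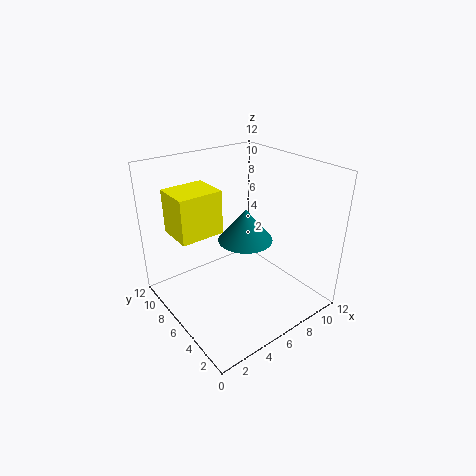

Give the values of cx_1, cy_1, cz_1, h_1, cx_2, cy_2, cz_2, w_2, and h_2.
cx_1 = 8
cy_1 = 7.5
cz_1 = 4.5
h_1 = 3
cx_2 = 1
cy_2 = 6
cz_2 = 7
w_2 = 3.5
h_2 = 3.5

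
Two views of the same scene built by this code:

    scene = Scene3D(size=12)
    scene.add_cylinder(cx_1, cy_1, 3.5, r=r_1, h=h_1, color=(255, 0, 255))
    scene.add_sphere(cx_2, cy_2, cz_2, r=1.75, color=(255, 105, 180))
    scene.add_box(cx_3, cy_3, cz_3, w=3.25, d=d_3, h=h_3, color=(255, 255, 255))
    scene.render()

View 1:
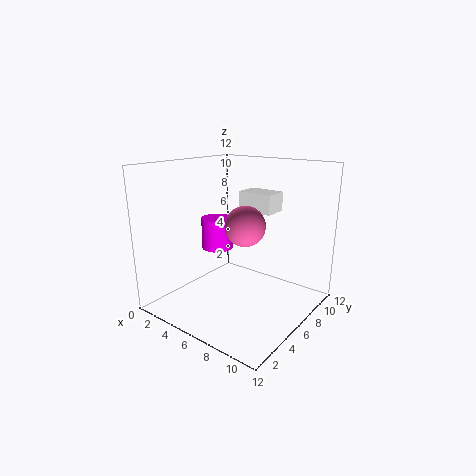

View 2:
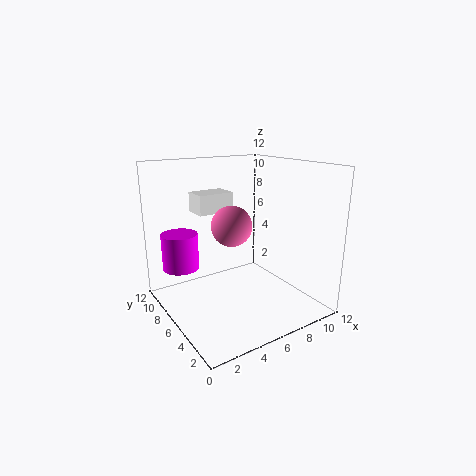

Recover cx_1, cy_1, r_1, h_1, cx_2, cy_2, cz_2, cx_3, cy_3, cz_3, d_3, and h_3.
cx_1 = 1.75; cy_1 = 8.25; r_1 = 1.5; h_1 = 3; cx_2 = 6; cy_2 = 7; cz_2 = 6.75; cx_3 = 4; cy_3 = 8.75; cz_3 = 7.5; d_3 = 2.25; h_3 = 1.75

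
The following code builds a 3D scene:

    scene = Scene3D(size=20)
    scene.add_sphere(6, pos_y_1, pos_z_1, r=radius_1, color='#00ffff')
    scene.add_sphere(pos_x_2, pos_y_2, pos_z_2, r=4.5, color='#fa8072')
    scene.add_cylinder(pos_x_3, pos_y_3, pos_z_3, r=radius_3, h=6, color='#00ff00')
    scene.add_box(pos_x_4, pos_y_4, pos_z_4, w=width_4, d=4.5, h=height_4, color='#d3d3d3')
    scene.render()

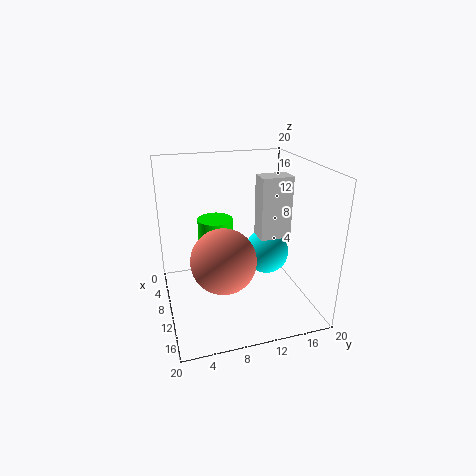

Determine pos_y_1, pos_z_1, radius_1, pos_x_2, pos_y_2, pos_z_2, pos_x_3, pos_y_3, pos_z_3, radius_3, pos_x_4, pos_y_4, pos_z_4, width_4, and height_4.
pos_y_1 = 16, pos_z_1 = 5, radius_1 = 3.5, pos_x_2 = 11.5, pos_y_2 = 7.5, pos_z_2 = 7.5, pos_x_3 = 7, pos_y_3 = 7.5, pos_z_3 = 6, radius_3 = 2.5, pos_x_4 = 7, pos_y_4 = 13.5, pos_z_4 = 9, width_4 = 3, height_4 = 9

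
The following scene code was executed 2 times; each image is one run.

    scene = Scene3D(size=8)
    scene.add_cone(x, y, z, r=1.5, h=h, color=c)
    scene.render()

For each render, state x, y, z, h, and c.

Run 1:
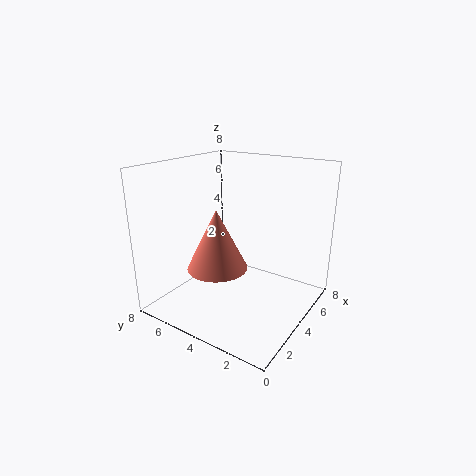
x = 1.75, y = 3.75, z = 3.25, h = 3, c = 'salmon'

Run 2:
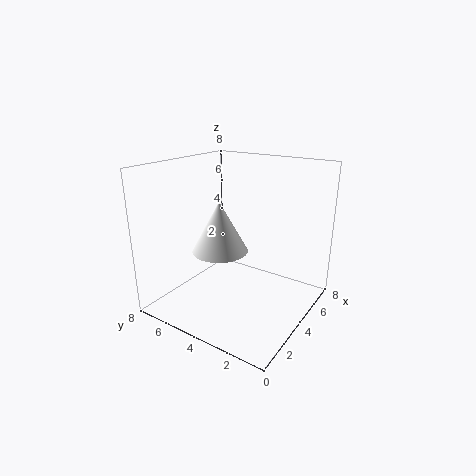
x = 3, y = 4.5, z = 3.5, h = 2.75, c = 'white'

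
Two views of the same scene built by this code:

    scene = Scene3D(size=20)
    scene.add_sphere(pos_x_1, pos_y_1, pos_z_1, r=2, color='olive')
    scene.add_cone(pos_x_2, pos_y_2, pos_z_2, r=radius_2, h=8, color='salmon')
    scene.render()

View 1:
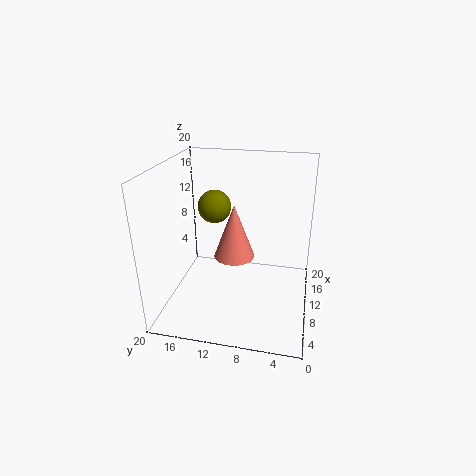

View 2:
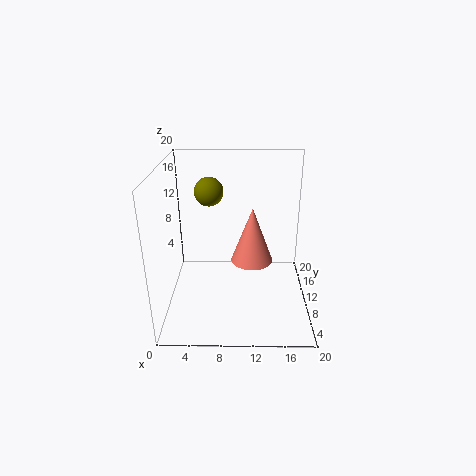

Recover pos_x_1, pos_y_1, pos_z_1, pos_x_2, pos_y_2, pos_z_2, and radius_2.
pos_x_1 = 6; pos_y_1 = 12; pos_z_1 = 16; pos_x_2 = 12; pos_y_2 = 11; pos_z_2 = 6; radius_2 = 3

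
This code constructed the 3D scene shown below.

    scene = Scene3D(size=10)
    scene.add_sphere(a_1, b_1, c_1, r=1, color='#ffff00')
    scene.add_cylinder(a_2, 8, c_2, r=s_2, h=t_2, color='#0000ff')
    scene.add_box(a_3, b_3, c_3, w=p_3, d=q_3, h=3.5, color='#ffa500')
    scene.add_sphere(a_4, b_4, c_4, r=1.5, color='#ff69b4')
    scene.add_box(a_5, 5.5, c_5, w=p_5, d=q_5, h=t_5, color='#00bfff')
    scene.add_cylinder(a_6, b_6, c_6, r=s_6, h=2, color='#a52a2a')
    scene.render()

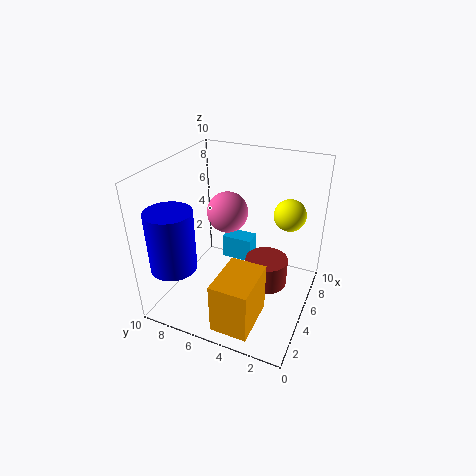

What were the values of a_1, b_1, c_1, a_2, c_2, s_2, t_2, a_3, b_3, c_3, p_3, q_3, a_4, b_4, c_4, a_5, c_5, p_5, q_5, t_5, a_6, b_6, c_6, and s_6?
a_1 = 5; b_1 = 1.5; c_1 = 7.5; a_2 = 1.5; c_2 = 4; s_2 = 1.5; t_2 = 4; a_3 = 0.5; b_3 = 2.5; c_3 = 0.5; p_3 = 3.5; q_3 = 2.5; a_4 = 6.5; b_4 = 6.5; c_4 = 6; a_5 = 8.5; c_5 = 0.5; p_5 = 1.5; q_5 = 2.5; t_5 = 2; a_6 = 5.5; b_6 = 3; c_6 = 1.5; s_6 = 1.5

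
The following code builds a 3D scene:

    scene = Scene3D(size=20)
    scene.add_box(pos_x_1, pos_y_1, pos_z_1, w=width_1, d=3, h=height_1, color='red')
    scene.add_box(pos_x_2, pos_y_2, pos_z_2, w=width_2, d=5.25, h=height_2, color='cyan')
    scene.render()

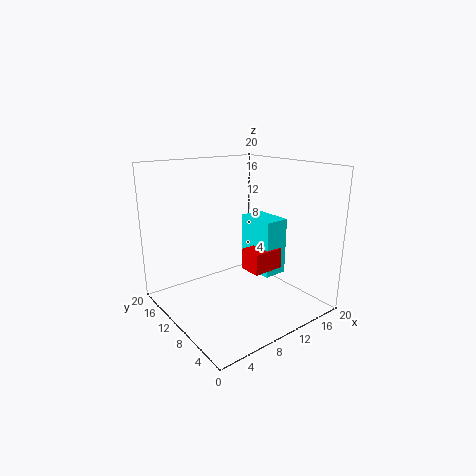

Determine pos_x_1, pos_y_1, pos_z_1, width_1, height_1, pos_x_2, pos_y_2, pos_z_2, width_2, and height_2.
pos_x_1 = 8.75, pos_y_1 = 4.5, pos_z_1 = 6.75, width_1 = 4.25, height_1 = 2.75, pos_x_2 = 10.75, pos_y_2 = 4.75, pos_z_2 = 5.75, width_2 = 3.25, height_2 = 7.5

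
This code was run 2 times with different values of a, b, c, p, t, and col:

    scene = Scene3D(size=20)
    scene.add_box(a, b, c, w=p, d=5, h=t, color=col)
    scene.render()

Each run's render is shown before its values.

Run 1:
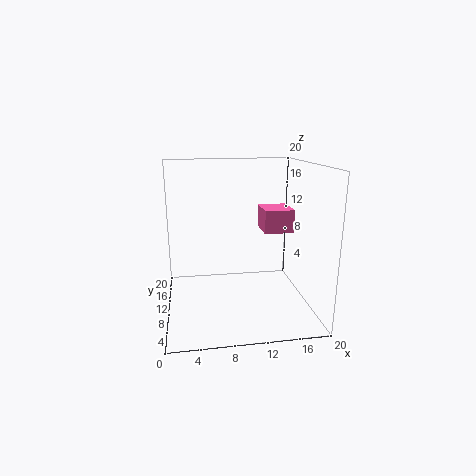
a = 14.5
b = 12.5
c = 9.5
p = 4.5
t = 3.5
col = 'hotpink'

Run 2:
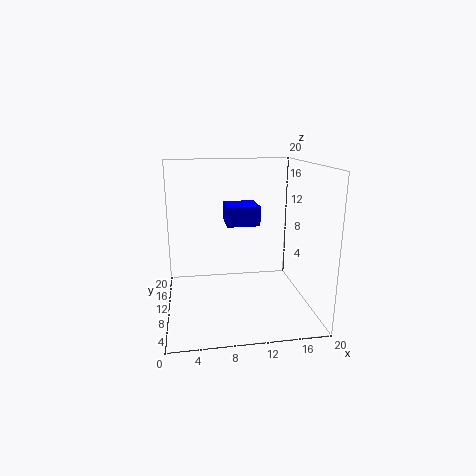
a = 9
b = 13.5
c = 10.5
p = 5
t = 3
col = 'blue'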